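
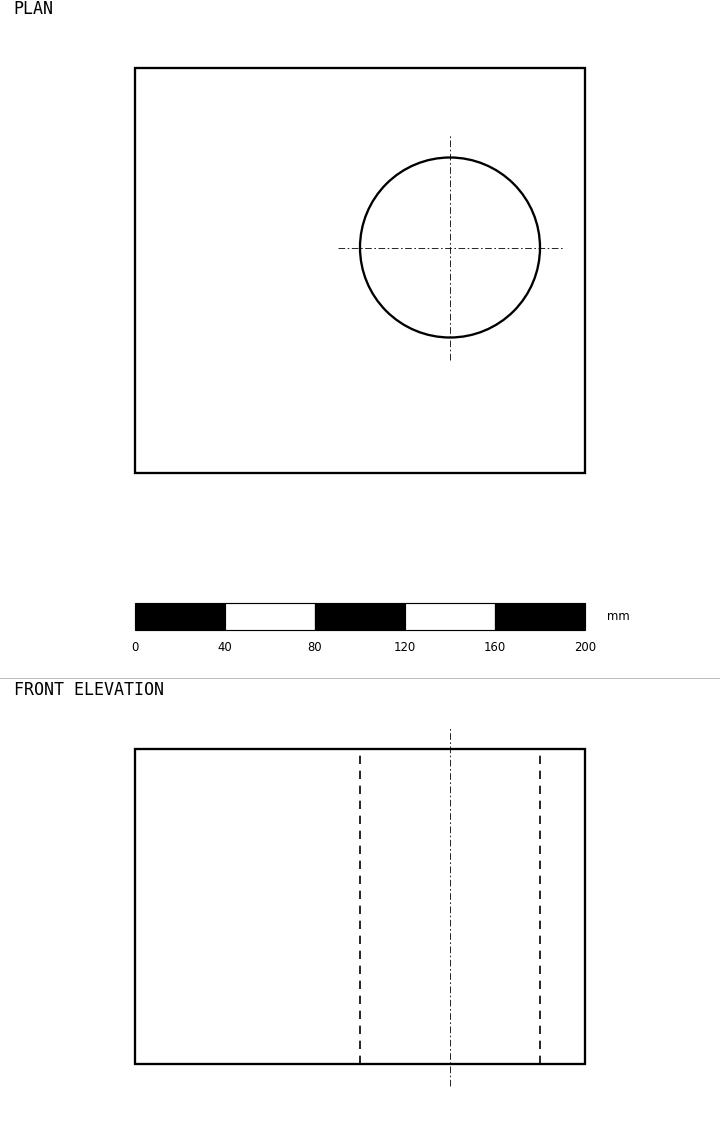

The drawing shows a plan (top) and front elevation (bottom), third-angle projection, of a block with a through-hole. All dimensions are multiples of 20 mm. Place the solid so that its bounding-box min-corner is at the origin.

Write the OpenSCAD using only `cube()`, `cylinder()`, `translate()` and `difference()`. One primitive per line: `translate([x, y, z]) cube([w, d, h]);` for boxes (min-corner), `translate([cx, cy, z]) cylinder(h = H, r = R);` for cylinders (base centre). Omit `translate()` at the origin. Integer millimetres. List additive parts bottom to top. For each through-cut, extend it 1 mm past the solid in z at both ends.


difference() {
  cube([200, 180, 140]);
  translate([140, 100, -1]) cylinder(h = 142, r = 40);
}


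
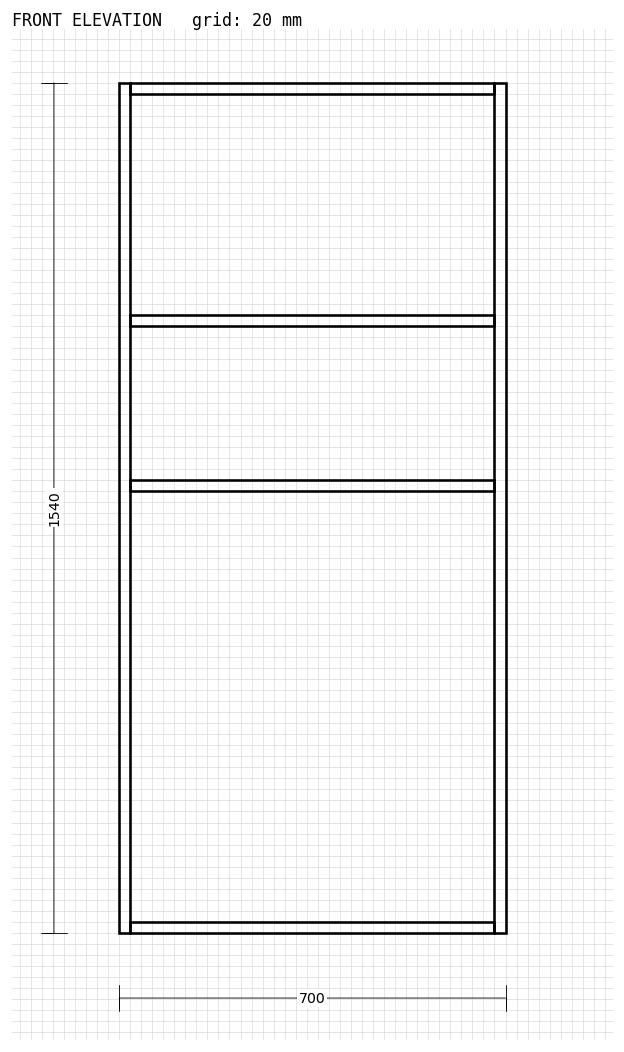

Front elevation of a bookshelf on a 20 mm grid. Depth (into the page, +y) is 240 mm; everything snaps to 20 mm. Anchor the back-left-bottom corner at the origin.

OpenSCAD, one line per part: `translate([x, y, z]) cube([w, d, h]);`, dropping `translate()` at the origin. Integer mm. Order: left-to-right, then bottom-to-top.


cube([20, 240, 1540]);
translate([20, 0, 0]) cube([660, 240, 20]);
translate([20, 0, 800]) cube([660, 240, 20]);
translate([20, 0, 1100]) cube([660, 240, 20]);
translate([20, 0, 1520]) cube([660, 240, 20]);
translate([680, 0, 0]) cube([20, 240, 1540]);


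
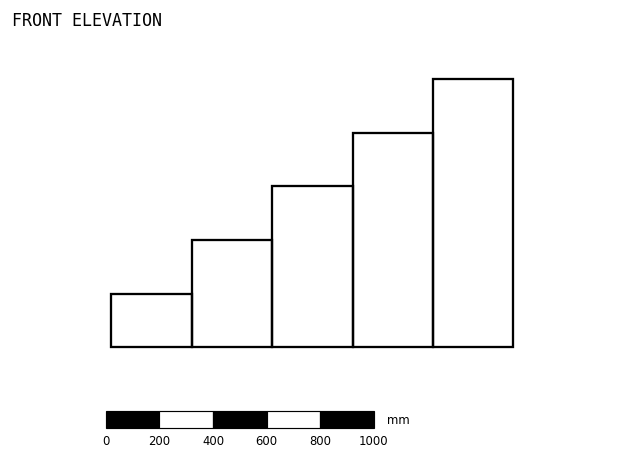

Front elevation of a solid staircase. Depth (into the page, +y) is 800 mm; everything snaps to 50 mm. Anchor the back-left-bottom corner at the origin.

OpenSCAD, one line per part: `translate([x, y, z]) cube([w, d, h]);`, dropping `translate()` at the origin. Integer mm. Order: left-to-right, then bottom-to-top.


cube([300, 800, 200]);
translate([300, 0, 0]) cube([300, 800, 400]);
translate([600, 0, 0]) cube([300, 800, 600]);
translate([900, 0, 0]) cube([300, 800, 800]);
translate([1200, 0, 0]) cube([300, 800, 1000]);


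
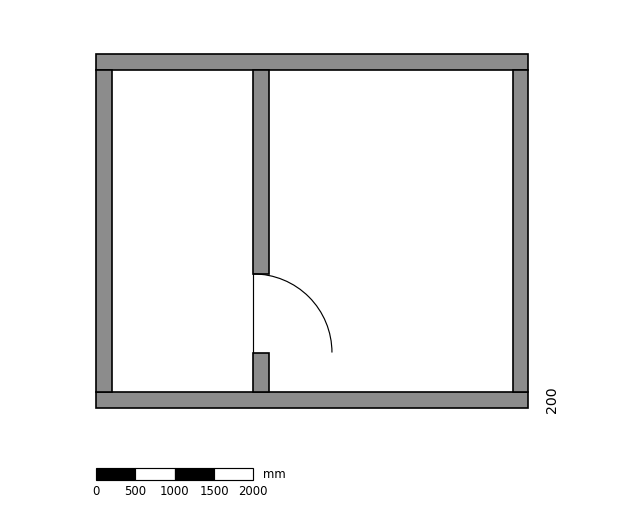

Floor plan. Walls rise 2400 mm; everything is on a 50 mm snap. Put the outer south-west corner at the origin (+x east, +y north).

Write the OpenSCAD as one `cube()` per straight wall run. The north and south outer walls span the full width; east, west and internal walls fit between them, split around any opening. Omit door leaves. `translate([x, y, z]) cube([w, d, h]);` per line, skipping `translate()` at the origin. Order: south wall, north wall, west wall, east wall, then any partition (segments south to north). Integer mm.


cube([5500, 200, 2400]);
translate([0, 4300, 0]) cube([5500, 200, 2400]);
translate([0, 200, 0]) cube([200, 4100, 2400]);
translate([5300, 200, 0]) cube([200, 4100, 2400]);
translate([2000, 200, 0]) cube([200, 500, 2400]);
translate([2000, 1700, 0]) cube([200, 2600, 2400]);


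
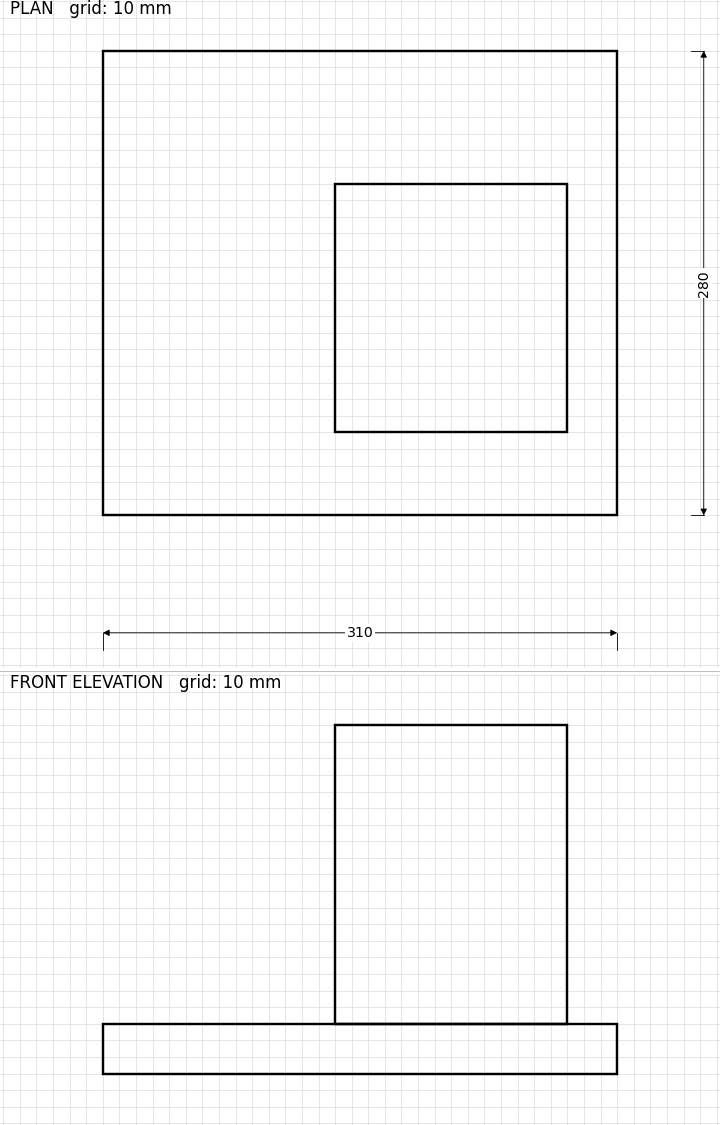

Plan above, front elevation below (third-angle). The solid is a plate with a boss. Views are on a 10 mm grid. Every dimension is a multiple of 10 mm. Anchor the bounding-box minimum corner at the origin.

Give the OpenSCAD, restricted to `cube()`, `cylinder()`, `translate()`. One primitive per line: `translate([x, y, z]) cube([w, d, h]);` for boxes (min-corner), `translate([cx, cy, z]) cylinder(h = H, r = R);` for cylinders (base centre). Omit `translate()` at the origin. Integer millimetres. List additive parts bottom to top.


cube([310, 280, 30]);
translate([140, 50, 30]) cube([140, 150, 180]);


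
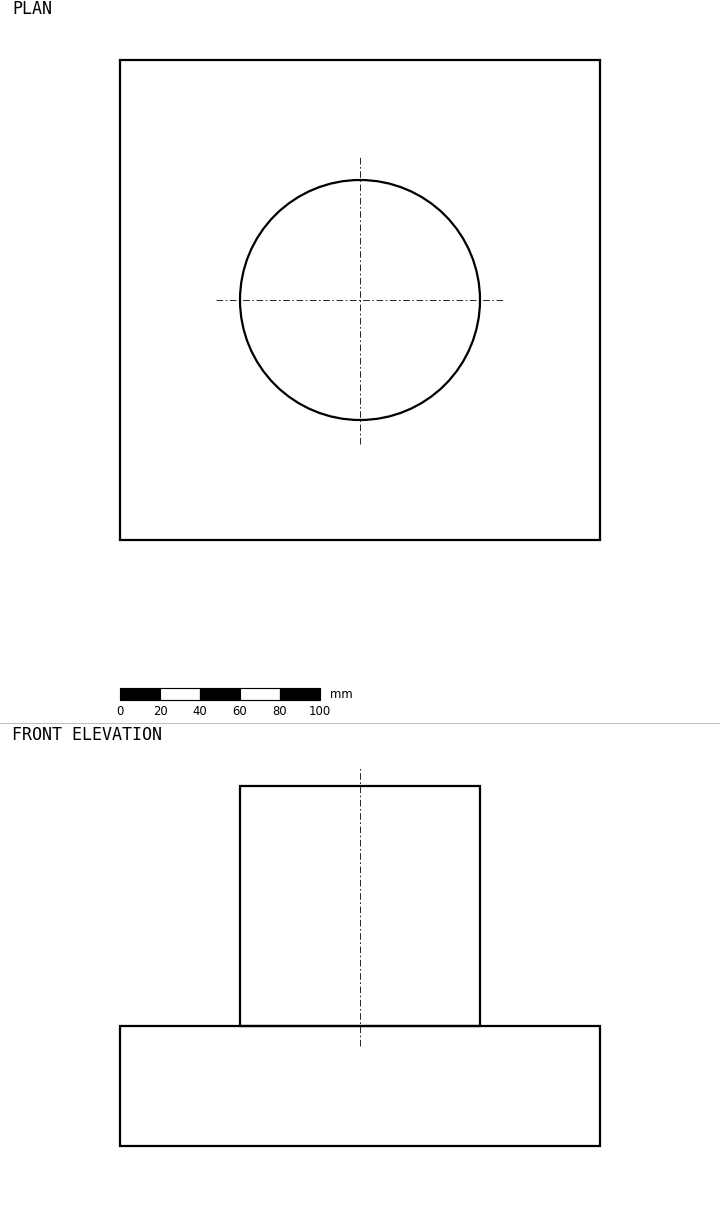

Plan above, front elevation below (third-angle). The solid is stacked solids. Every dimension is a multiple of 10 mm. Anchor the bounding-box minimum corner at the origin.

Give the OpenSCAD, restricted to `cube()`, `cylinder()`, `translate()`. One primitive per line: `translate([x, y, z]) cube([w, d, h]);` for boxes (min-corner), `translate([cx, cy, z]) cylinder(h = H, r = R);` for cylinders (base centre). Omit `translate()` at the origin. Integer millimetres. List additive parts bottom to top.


cube([240, 240, 60]);
translate([120, 120, 60]) cylinder(h = 120, r = 60);


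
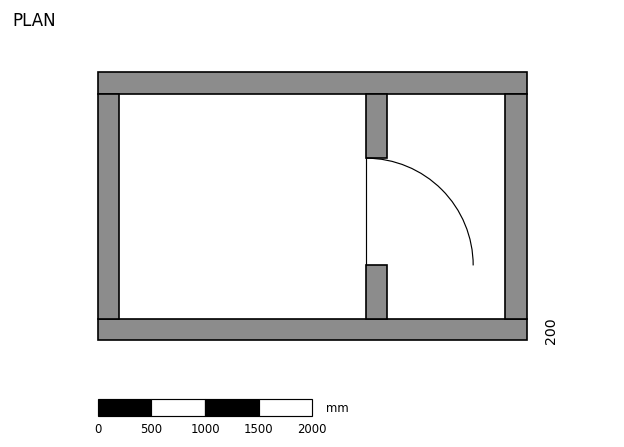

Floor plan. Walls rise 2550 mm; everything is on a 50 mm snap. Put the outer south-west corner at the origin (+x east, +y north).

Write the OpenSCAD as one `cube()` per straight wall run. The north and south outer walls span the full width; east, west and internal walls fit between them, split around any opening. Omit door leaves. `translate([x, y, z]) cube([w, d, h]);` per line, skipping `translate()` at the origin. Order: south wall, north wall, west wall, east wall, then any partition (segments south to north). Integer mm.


cube([4000, 200, 2550]);
translate([0, 2300, 0]) cube([4000, 200, 2550]);
translate([0, 200, 0]) cube([200, 2100, 2550]);
translate([3800, 200, 0]) cube([200, 2100, 2550]);
translate([2500, 200, 0]) cube([200, 500, 2550]);
translate([2500, 1700, 0]) cube([200, 600, 2550]);


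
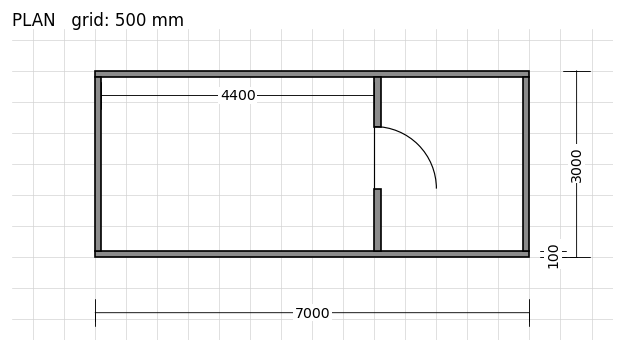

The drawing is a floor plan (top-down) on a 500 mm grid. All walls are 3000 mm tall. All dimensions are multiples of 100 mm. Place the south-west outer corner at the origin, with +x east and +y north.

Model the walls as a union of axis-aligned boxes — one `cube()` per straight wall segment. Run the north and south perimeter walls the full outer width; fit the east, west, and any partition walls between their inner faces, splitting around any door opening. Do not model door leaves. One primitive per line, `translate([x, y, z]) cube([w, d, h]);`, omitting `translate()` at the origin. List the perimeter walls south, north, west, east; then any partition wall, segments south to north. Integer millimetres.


cube([7000, 100, 3000]);
translate([0, 2900, 0]) cube([7000, 100, 3000]);
translate([0, 100, 0]) cube([100, 2800, 3000]);
translate([6900, 100, 0]) cube([100, 2800, 3000]);
translate([4500, 100, 0]) cube([100, 1000, 3000]);
translate([4500, 2100, 0]) cube([100, 800, 3000]);


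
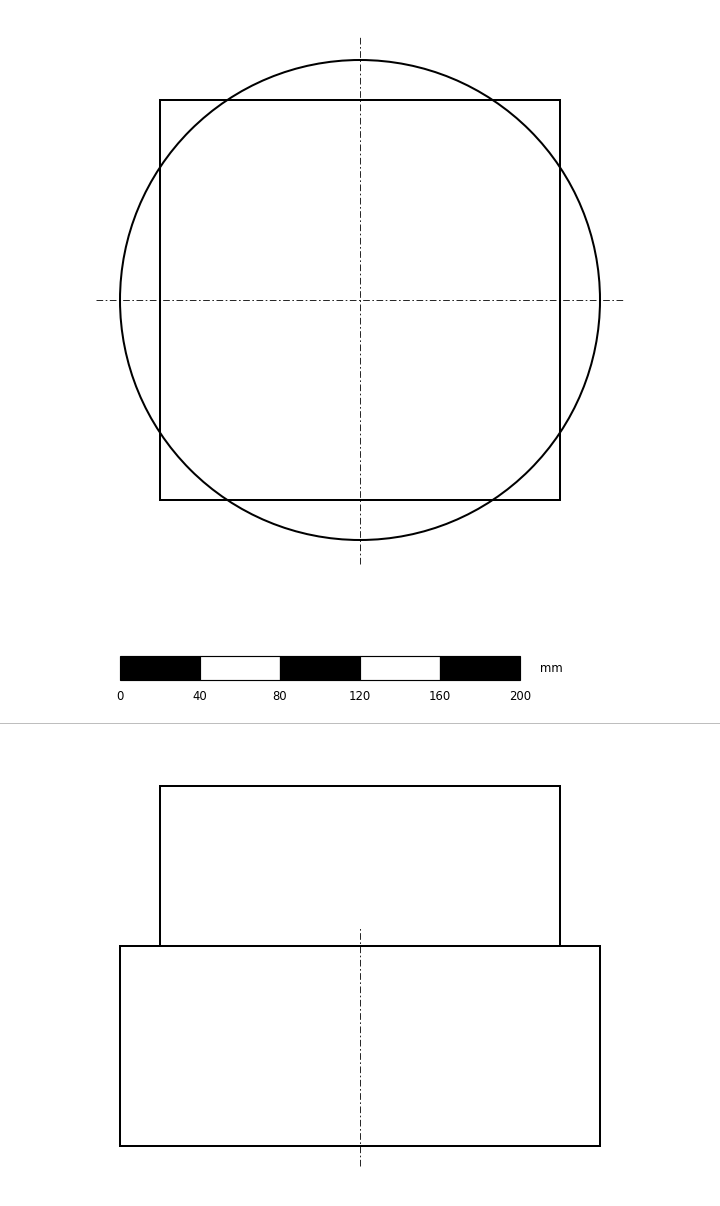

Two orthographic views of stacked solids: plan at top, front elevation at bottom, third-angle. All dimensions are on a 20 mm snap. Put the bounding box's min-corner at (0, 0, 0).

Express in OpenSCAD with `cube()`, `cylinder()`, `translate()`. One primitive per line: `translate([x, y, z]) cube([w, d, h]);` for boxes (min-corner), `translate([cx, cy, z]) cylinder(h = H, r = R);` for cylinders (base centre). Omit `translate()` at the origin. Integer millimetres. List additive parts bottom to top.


translate([120, 120, 0]) cylinder(h = 100, r = 120);
translate([20, 20, 100]) cube([200, 200, 80]);


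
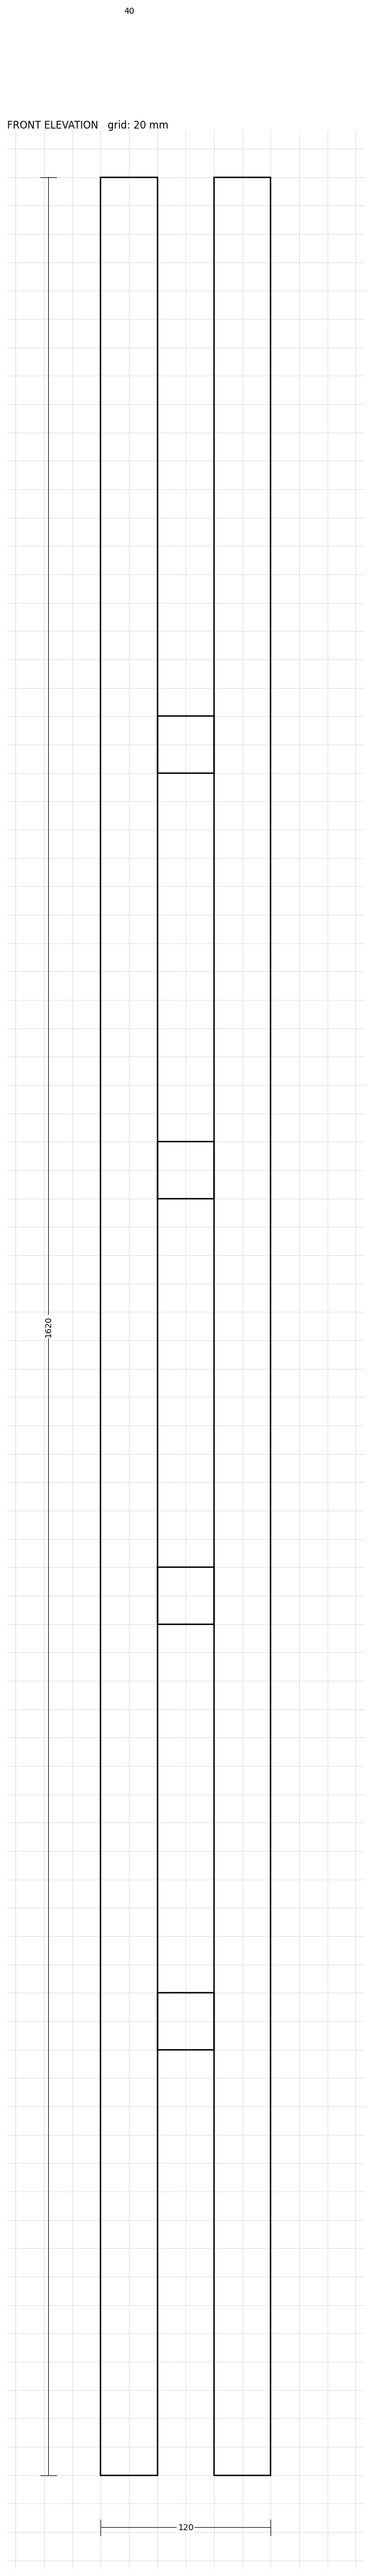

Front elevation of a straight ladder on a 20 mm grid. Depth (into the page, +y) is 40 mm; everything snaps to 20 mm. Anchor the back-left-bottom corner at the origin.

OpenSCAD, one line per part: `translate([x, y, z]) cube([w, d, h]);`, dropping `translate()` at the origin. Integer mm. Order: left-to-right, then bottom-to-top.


cube([40, 40, 1620]);
translate([40, 0, 300]) cube([40, 40, 40]);
translate([40, 0, 600]) cube([40, 40, 40]);
translate([40, 0, 900]) cube([40, 40, 40]);
translate([40, 0, 1200]) cube([40, 40, 40]);
translate([80, 0, 0]) cube([40, 40, 1620]);


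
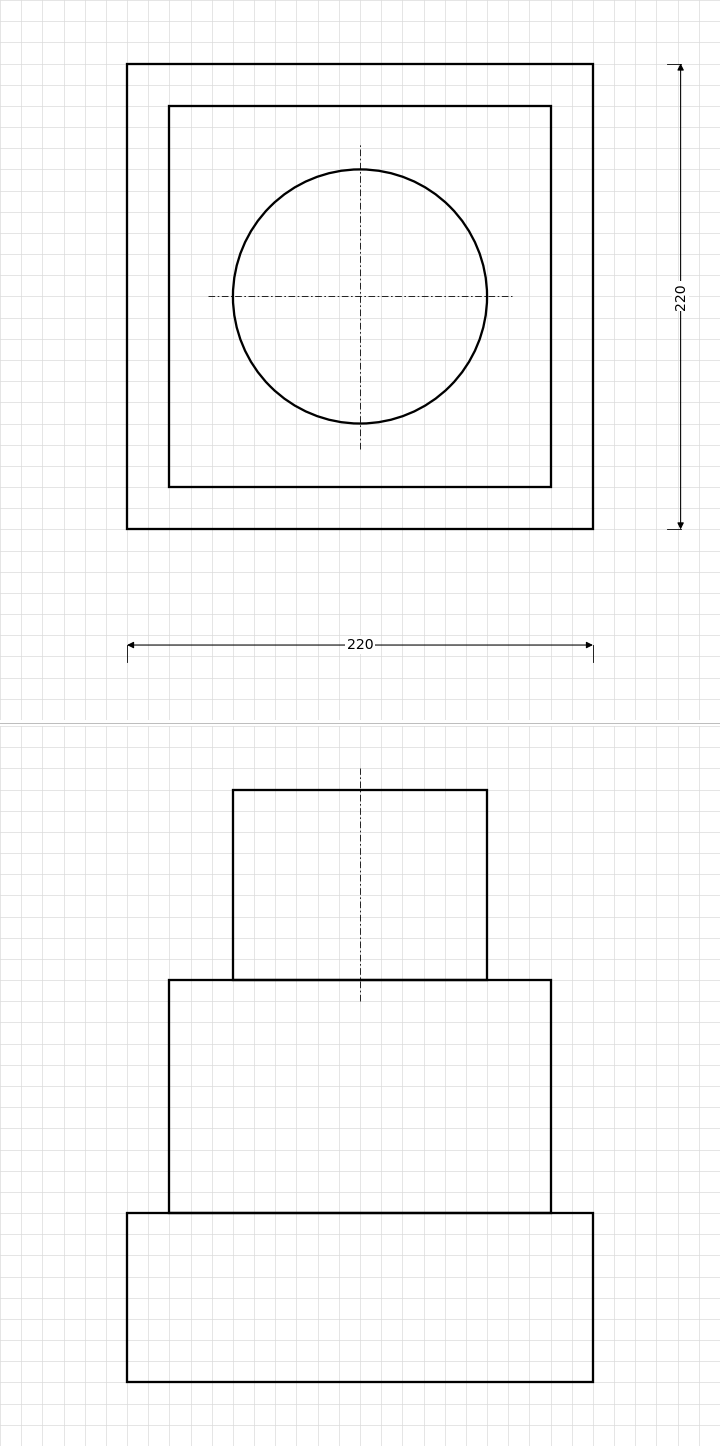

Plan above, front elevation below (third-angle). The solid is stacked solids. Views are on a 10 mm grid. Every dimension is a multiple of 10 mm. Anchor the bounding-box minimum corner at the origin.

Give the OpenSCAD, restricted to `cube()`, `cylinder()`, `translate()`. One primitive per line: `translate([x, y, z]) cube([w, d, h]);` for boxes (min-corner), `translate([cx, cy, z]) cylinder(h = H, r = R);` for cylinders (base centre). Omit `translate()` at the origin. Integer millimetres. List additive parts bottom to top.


cube([220, 220, 80]);
translate([20, 20, 80]) cube([180, 180, 110]);
translate([110, 110, 190]) cylinder(h = 90, r = 60);


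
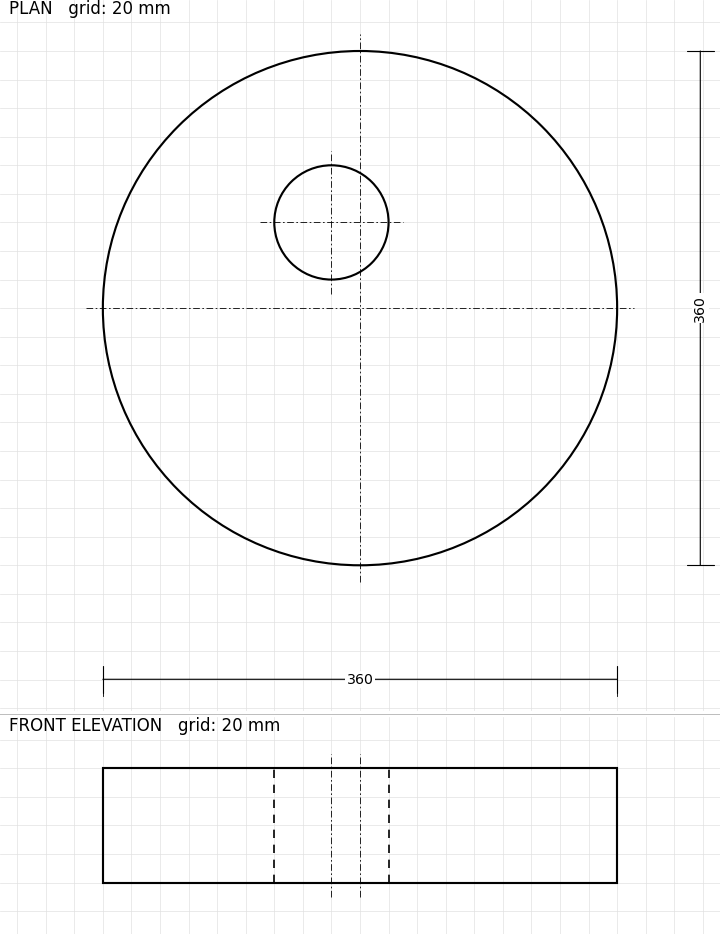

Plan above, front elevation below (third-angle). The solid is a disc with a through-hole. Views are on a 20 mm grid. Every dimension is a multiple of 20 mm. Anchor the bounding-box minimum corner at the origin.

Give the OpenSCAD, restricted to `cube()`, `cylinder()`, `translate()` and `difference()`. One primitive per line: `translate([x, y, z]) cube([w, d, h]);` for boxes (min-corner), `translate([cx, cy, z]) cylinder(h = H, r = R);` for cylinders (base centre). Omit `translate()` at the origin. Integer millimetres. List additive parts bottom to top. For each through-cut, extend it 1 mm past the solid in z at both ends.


difference() {
  translate([180, 180, 0]) cylinder(h = 80, r = 180);
  translate([160, 240, -1]) cylinder(h = 82, r = 40);
}


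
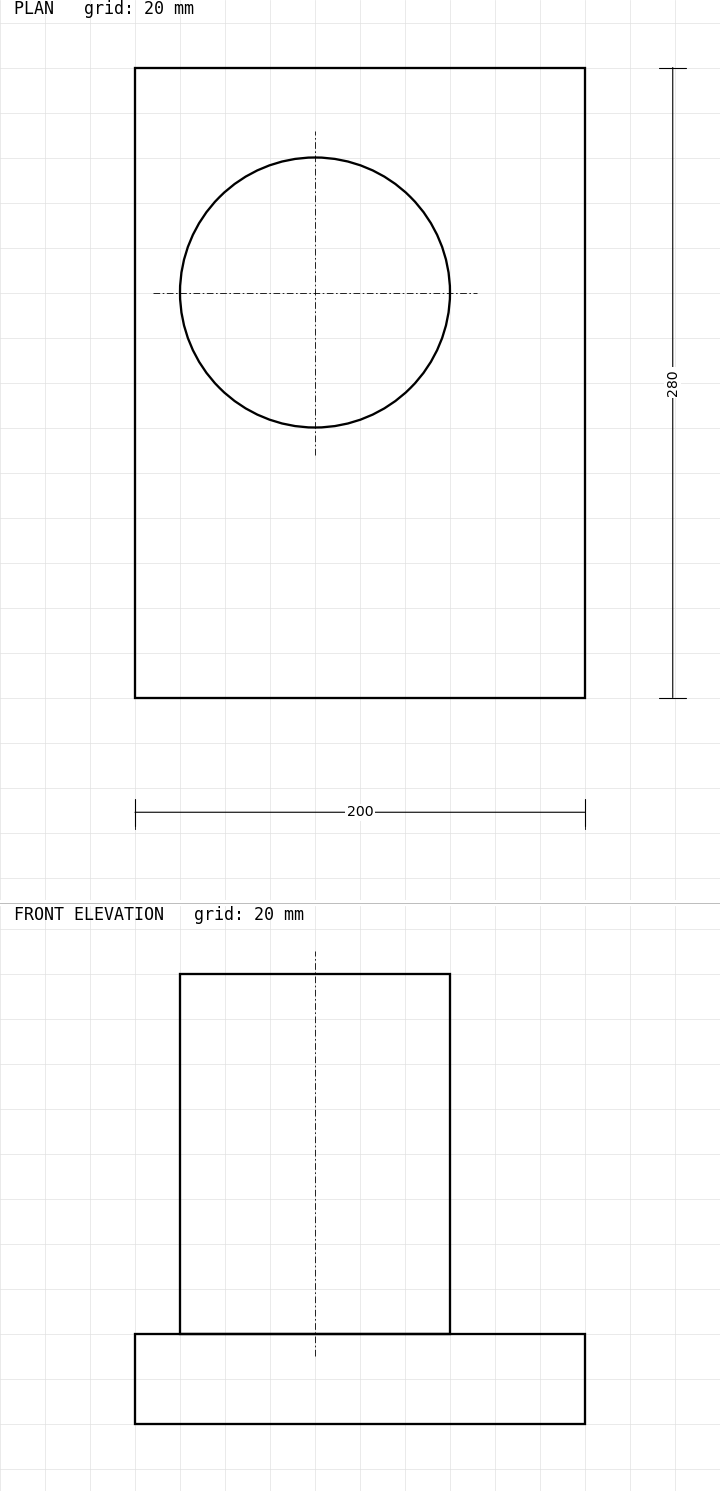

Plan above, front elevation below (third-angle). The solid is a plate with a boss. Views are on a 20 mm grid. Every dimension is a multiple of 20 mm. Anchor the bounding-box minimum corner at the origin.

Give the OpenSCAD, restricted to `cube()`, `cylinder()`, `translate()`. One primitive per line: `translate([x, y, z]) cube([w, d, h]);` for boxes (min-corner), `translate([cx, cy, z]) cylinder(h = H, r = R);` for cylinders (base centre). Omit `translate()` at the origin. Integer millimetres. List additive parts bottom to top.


cube([200, 280, 40]);
translate([80, 180, 40]) cylinder(h = 160, r = 60);


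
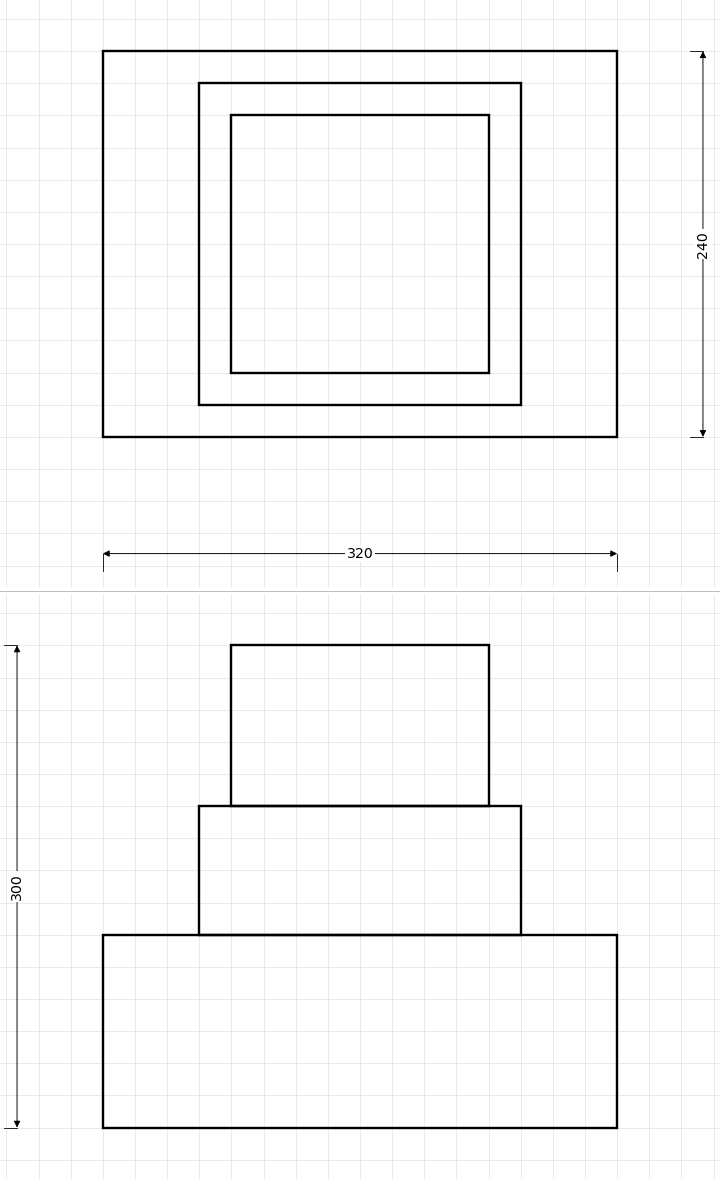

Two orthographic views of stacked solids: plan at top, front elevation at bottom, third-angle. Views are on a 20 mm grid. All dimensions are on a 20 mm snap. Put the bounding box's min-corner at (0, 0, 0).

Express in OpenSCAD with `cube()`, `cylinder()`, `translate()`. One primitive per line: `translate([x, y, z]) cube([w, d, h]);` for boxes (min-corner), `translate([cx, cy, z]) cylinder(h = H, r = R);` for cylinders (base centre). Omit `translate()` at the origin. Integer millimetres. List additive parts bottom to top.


cube([320, 240, 120]);
translate([60, 20, 120]) cube([200, 200, 80]);
translate([80, 40, 200]) cube([160, 160, 100]);


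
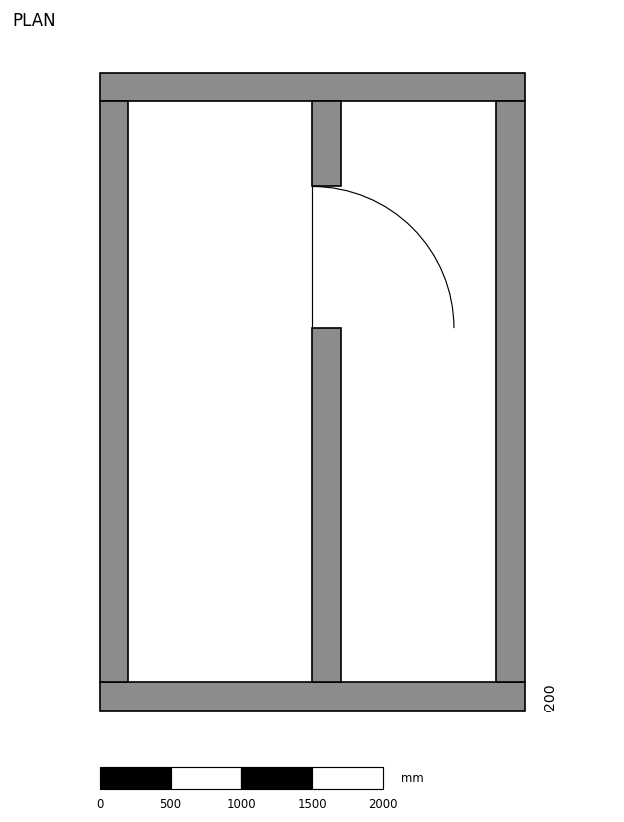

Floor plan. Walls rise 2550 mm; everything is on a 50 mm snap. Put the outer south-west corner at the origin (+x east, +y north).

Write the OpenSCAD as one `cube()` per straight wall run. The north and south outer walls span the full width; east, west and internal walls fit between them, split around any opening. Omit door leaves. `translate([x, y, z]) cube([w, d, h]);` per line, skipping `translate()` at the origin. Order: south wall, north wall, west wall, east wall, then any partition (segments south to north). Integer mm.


cube([3000, 200, 2550]);
translate([0, 4300, 0]) cube([3000, 200, 2550]);
translate([0, 200, 0]) cube([200, 4100, 2550]);
translate([2800, 200, 0]) cube([200, 4100, 2550]);
translate([1500, 200, 0]) cube([200, 2500, 2550]);
translate([1500, 3700, 0]) cube([200, 600, 2550]);


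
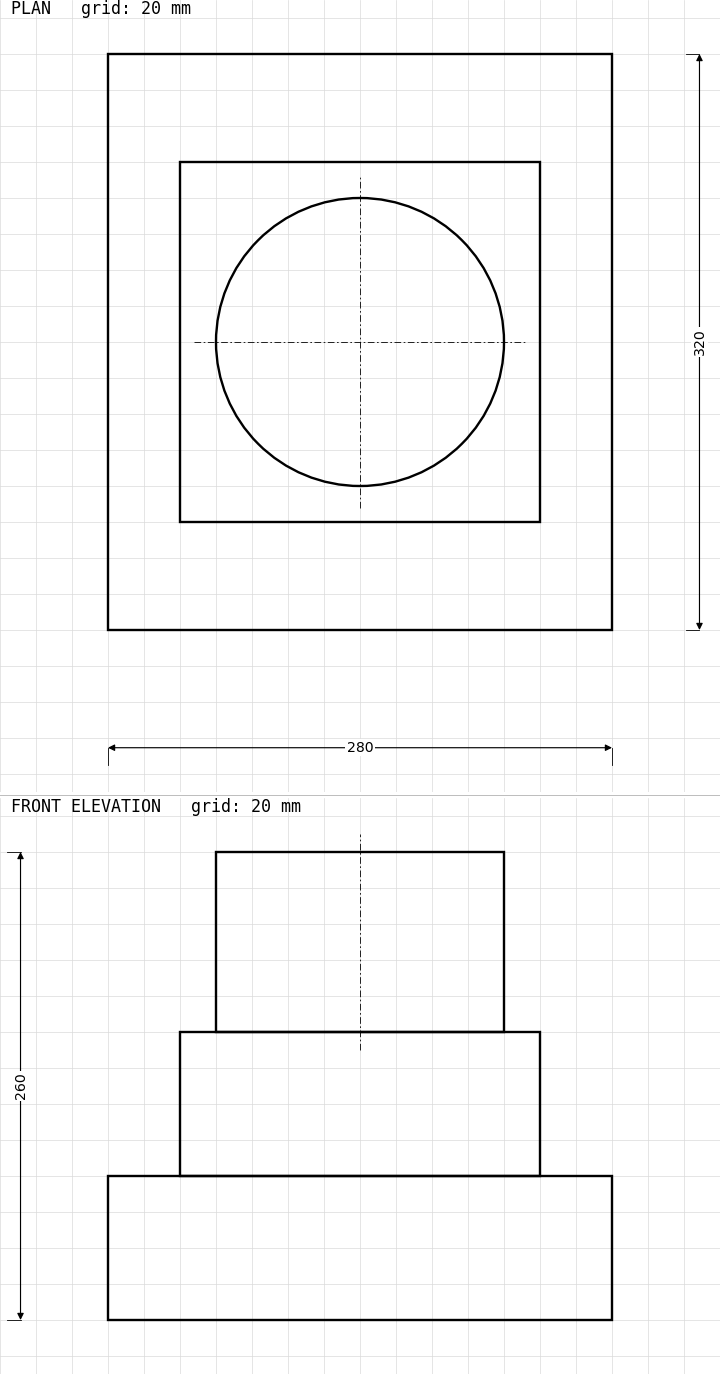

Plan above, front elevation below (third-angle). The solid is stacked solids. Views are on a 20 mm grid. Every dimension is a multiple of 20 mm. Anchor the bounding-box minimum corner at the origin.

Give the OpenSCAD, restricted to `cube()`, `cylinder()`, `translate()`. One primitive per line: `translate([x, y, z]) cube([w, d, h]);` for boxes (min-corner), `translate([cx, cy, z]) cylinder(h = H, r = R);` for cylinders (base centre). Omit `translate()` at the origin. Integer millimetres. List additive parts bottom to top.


cube([280, 320, 80]);
translate([40, 60, 80]) cube([200, 200, 80]);
translate([140, 160, 160]) cylinder(h = 100, r = 80);


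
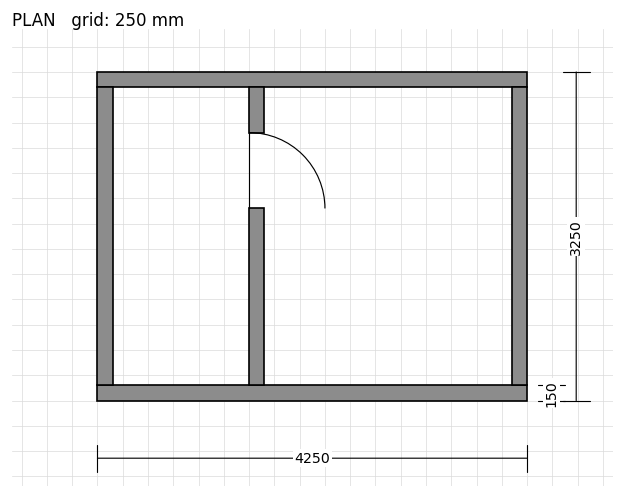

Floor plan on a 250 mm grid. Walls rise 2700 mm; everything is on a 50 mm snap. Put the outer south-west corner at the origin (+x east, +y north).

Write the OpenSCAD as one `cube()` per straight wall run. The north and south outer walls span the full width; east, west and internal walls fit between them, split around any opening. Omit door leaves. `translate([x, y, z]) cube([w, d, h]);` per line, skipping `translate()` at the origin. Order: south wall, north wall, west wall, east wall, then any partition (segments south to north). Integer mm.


cube([4250, 150, 2700]);
translate([0, 3100, 0]) cube([4250, 150, 2700]);
translate([0, 150, 0]) cube([150, 2950, 2700]);
translate([4100, 150, 0]) cube([150, 2950, 2700]);
translate([1500, 150, 0]) cube([150, 1750, 2700]);
translate([1500, 2650, 0]) cube([150, 450, 2700]);


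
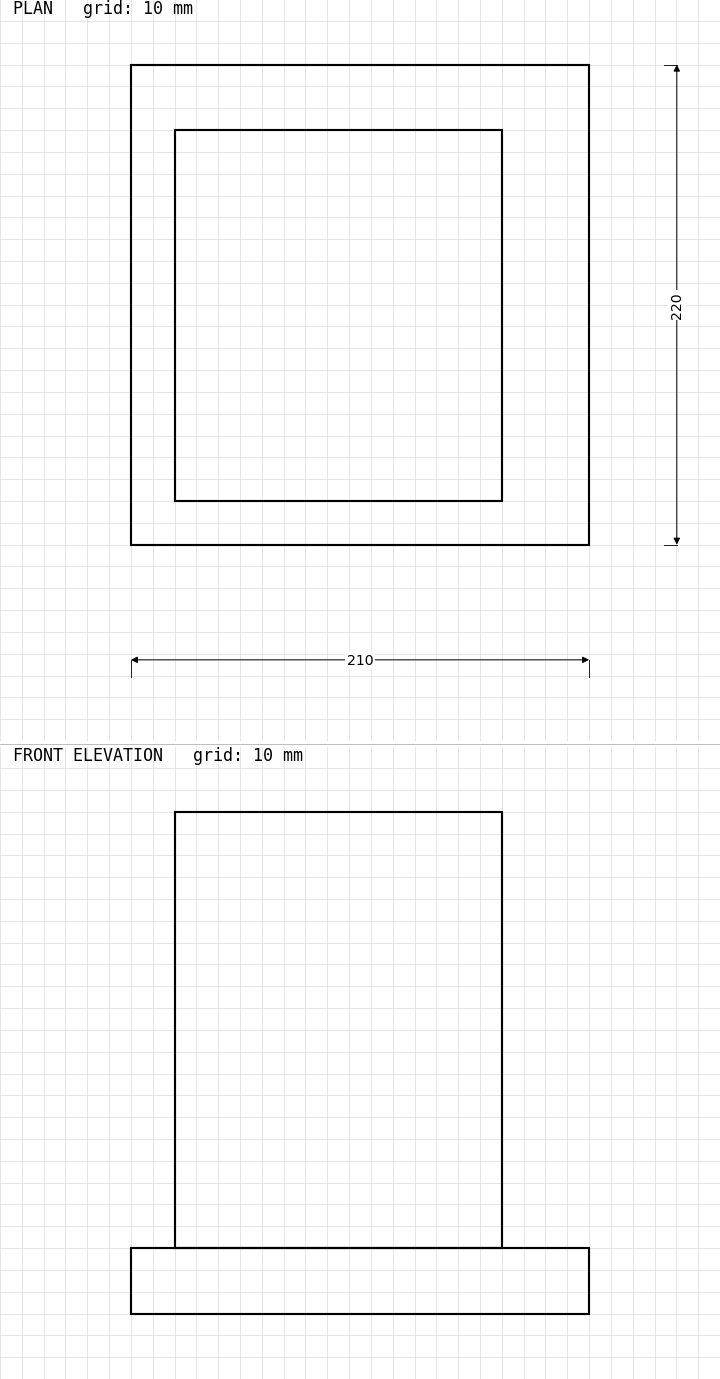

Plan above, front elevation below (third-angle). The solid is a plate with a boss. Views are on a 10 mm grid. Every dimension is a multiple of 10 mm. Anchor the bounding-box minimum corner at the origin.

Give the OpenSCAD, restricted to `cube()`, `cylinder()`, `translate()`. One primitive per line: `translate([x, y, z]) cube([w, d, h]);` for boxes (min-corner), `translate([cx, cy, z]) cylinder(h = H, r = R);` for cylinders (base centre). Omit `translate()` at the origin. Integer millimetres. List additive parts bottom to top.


cube([210, 220, 30]);
translate([20, 20, 30]) cube([150, 170, 200]);


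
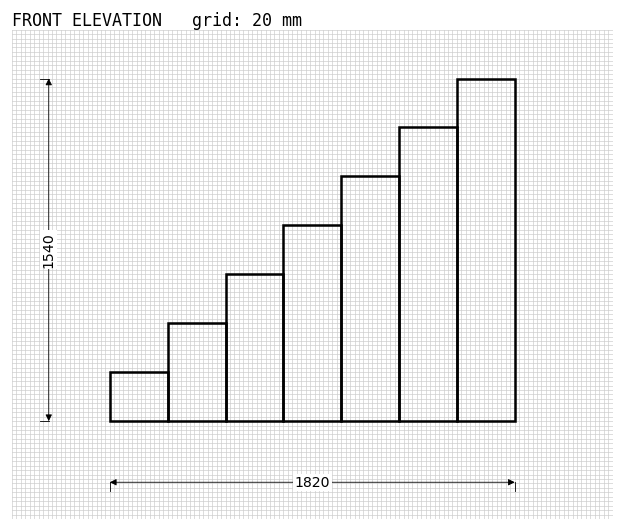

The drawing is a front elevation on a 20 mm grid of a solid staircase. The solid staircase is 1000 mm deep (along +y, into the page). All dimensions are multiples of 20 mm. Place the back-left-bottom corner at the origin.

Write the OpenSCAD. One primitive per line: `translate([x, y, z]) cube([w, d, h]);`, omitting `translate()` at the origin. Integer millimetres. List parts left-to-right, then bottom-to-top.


cube([260, 1000, 220]);
translate([260, 0, 0]) cube([260, 1000, 440]);
translate([520, 0, 0]) cube([260, 1000, 660]);
translate([780, 0, 0]) cube([260, 1000, 880]);
translate([1040, 0, 0]) cube([260, 1000, 1100]);
translate([1300, 0, 0]) cube([260, 1000, 1320]);
translate([1560, 0, 0]) cube([260, 1000, 1540]);


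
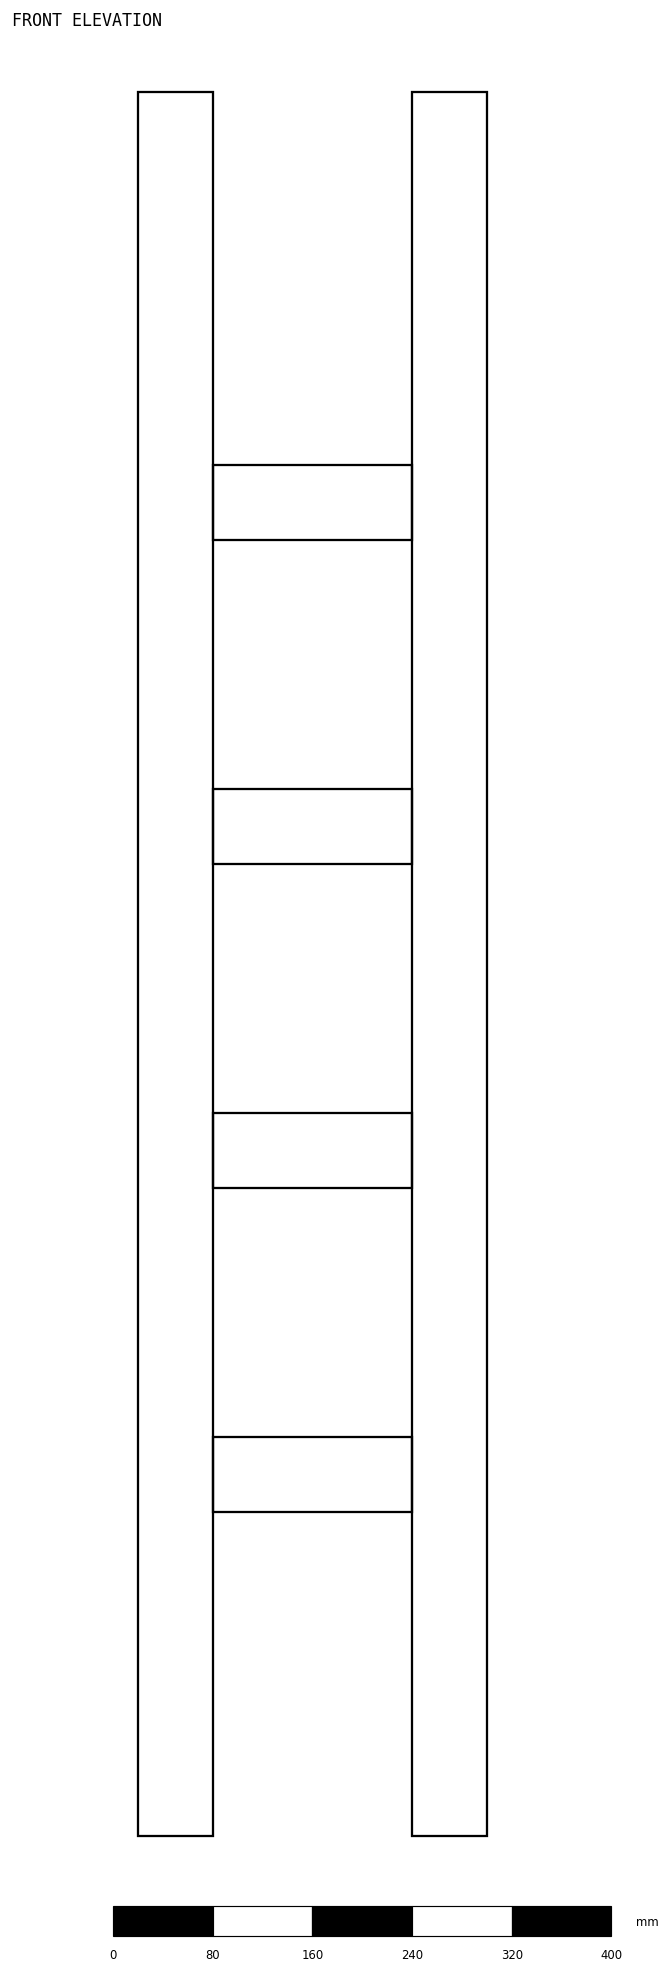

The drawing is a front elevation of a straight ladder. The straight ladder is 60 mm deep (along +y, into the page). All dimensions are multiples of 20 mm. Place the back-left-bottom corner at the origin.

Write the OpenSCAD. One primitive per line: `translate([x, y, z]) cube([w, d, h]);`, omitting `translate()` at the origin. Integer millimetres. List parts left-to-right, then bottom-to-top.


cube([60, 60, 1400]);
translate([60, 0, 260]) cube([160, 60, 60]);
translate([60, 0, 520]) cube([160, 60, 60]);
translate([60, 0, 780]) cube([160, 60, 60]);
translate([60, 0, 1040]) cube([160, 60, 60]);
translate([220, 0, 0]) cube([60, 60, 1400]);


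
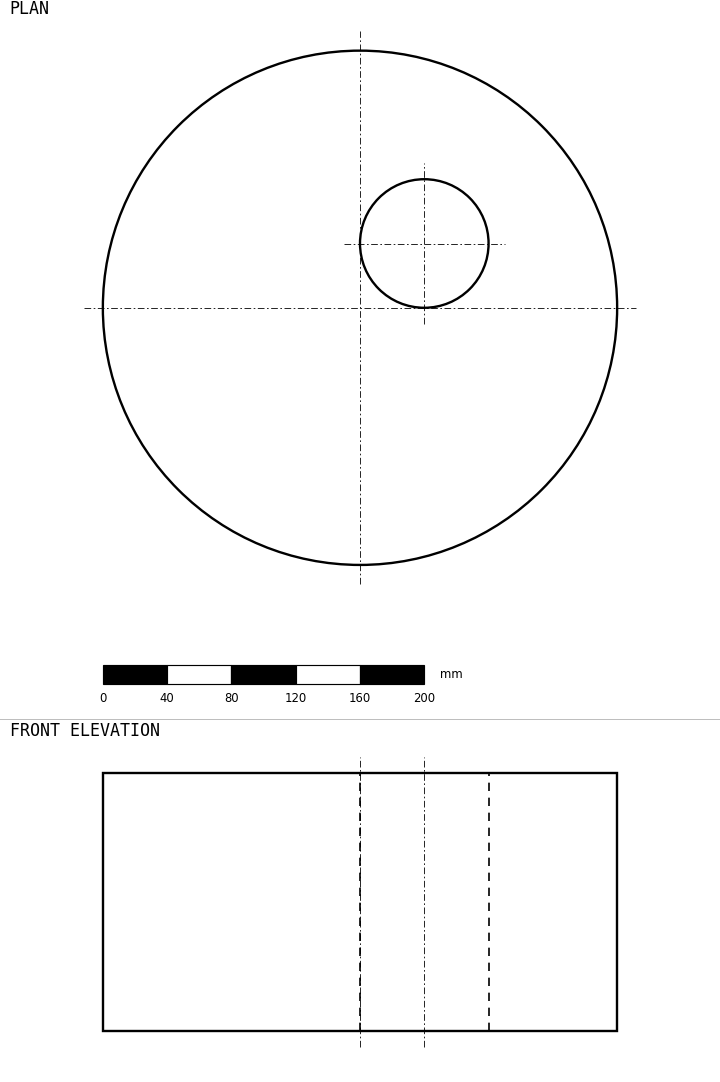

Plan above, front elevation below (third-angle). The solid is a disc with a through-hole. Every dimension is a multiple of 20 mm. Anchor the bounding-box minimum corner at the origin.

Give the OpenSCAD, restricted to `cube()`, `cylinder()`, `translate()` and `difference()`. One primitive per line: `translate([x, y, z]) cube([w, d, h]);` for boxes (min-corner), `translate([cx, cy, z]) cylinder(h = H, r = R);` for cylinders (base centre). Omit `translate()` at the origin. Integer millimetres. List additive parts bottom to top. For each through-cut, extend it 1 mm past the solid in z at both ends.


difference() {
  translate([160, 160, 0]) cylinder(h = 160, r = 160);
  translate([200, 200, -1]) cylinder(h = 162, r = 40);
}


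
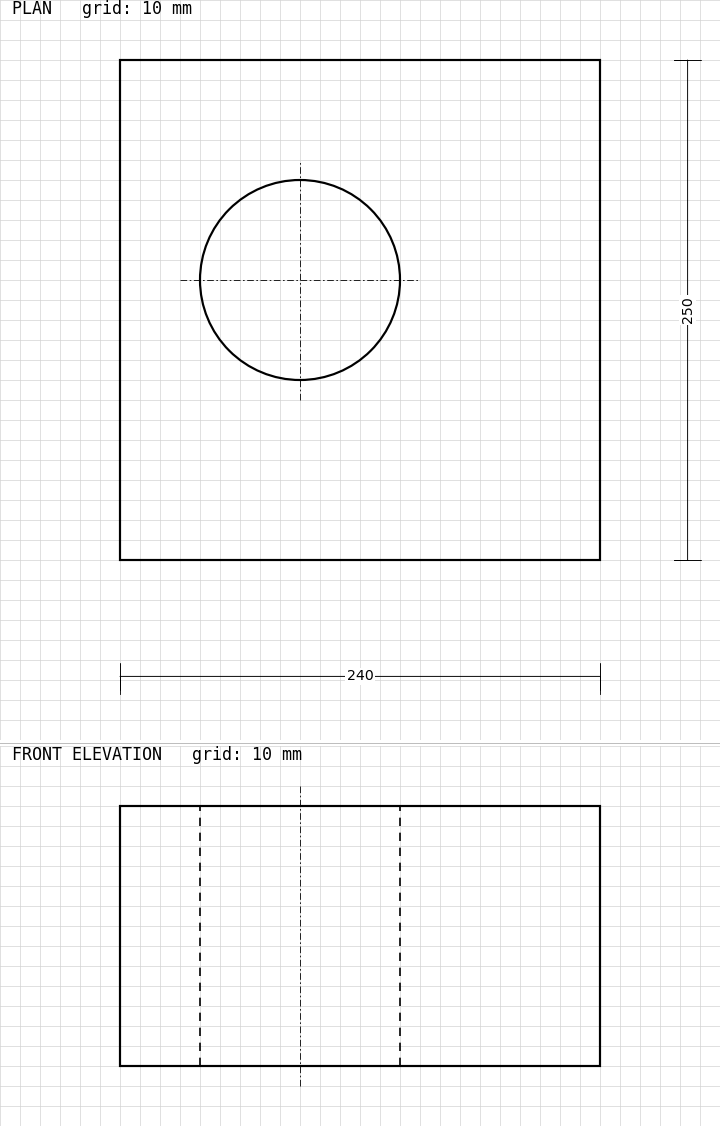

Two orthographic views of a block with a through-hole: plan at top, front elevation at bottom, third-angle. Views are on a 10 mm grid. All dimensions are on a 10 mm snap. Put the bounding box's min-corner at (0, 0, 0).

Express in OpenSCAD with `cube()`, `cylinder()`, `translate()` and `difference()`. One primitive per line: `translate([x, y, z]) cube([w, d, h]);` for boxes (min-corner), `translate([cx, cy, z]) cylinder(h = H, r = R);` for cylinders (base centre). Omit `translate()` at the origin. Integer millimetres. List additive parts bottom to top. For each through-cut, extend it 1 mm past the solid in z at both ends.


difference() {
  cube([240, 250, 130]);
  translate([90, 140, -1]) cylinder(h = 132, r = 50);
}


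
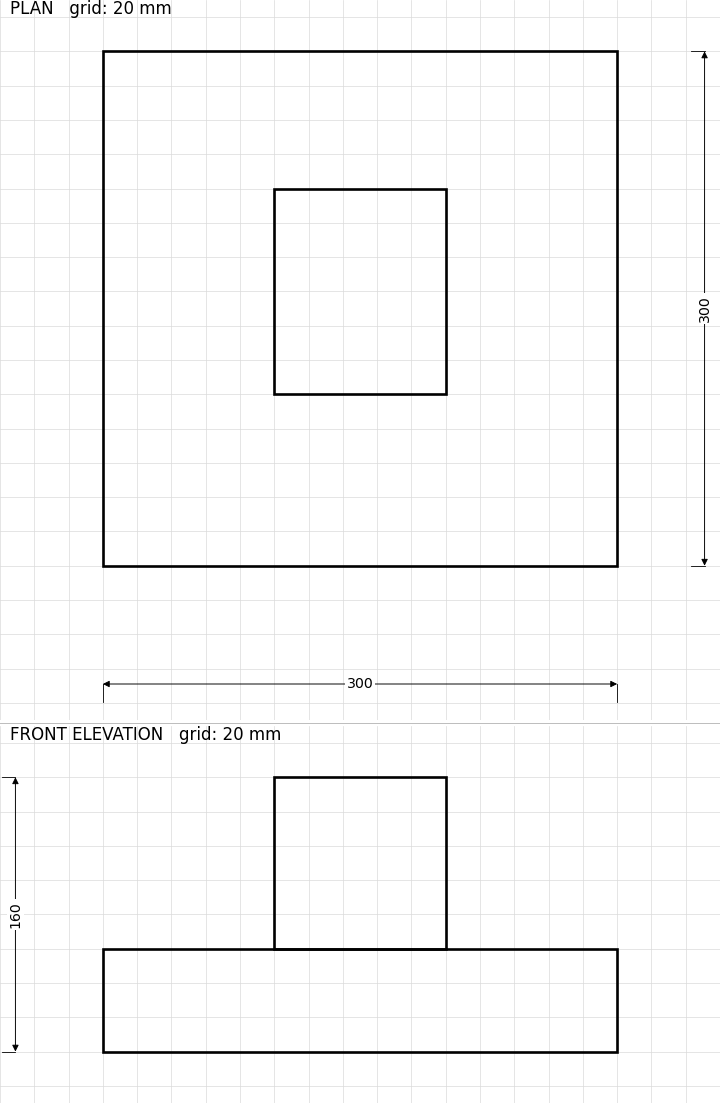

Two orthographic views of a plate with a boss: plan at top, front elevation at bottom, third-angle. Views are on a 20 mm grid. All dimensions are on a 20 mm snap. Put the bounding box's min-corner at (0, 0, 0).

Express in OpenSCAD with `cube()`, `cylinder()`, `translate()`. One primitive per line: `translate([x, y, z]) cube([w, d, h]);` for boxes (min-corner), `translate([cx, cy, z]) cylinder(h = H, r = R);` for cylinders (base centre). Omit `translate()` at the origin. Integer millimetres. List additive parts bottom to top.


cube([300, 300, 60]);
translate([100, 100, 60]) cube([100, 120, 100]);


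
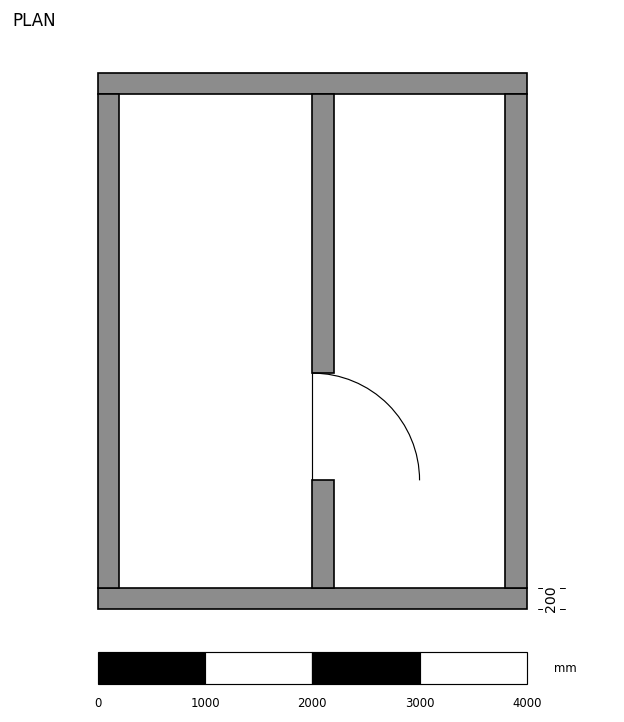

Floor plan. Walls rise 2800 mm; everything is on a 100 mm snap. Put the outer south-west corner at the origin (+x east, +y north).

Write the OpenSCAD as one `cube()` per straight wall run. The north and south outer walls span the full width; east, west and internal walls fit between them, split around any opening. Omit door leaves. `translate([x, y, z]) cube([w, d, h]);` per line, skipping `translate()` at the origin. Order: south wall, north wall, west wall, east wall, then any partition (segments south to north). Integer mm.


cube([4000, 200, 2800]);
translate([0, 4800, 0]) cube([4000, 200, 2800]);
translate([0, 200, 0]) cube([200, 4600, 2800]);
translate([3800, 200, 0]) cube([200, 4600, 2800]);
translate([2000, 200, 0]) cube([200, 1000, 2800]);
translate([2000, 2200, 0]) cube([200, 2600, 2800]);


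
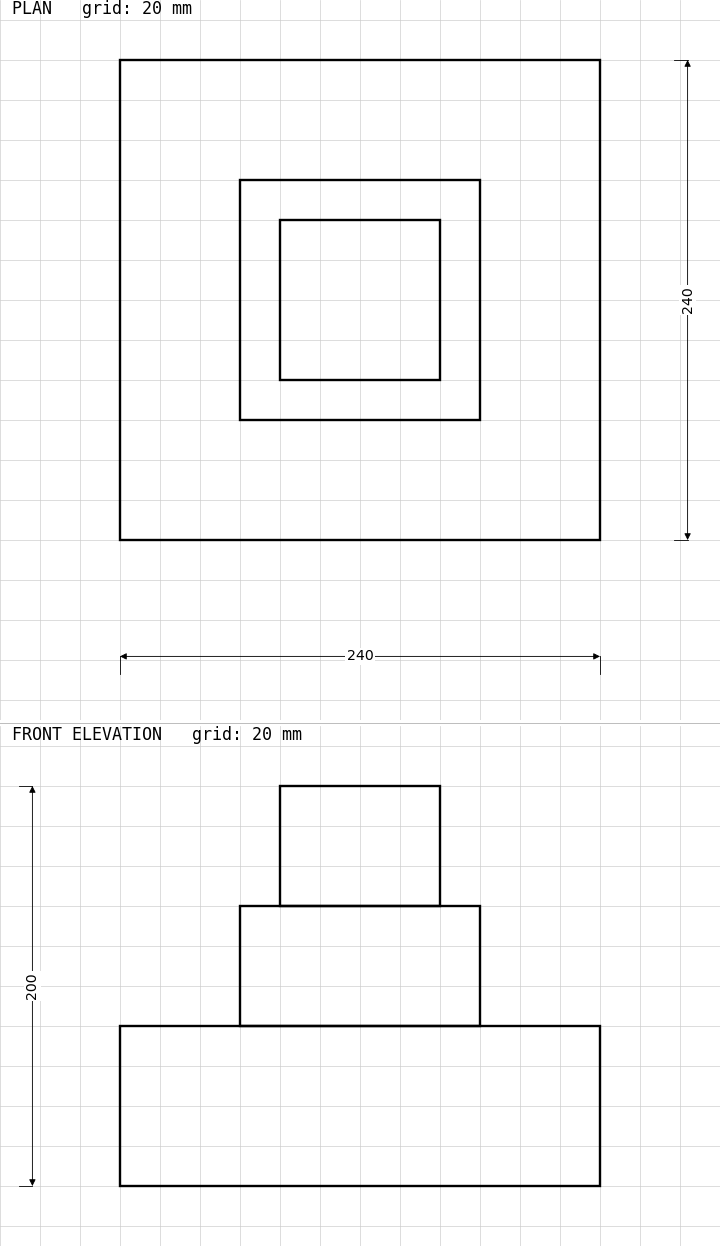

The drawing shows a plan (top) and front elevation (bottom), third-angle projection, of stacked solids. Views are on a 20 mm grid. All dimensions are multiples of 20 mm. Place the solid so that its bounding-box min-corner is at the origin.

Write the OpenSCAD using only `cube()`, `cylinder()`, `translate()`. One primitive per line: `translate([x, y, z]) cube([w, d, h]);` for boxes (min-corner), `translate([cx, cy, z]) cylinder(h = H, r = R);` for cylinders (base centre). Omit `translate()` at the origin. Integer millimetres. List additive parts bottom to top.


cube([240, 240, 80]);
translate([60, 60, 80]) cube([120, 120, 60]);
translate([80, 80, 140]) cube([80, 80, 60]);


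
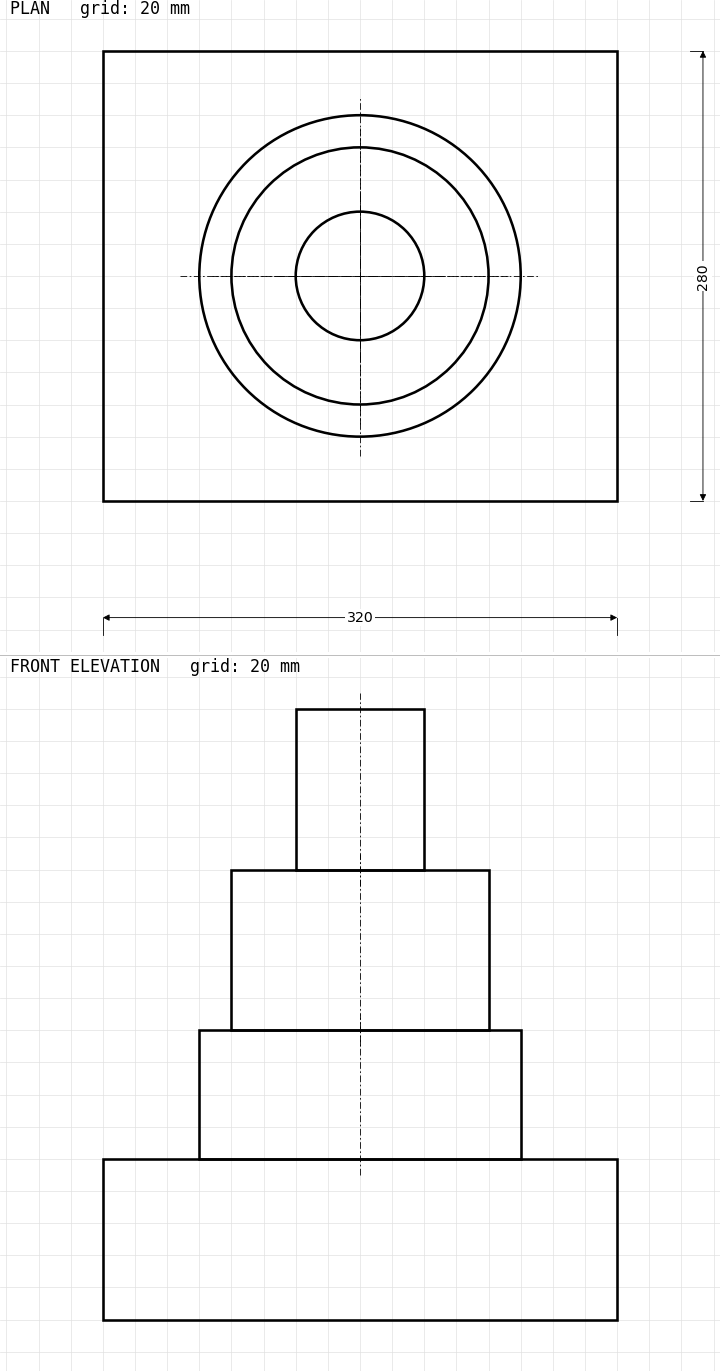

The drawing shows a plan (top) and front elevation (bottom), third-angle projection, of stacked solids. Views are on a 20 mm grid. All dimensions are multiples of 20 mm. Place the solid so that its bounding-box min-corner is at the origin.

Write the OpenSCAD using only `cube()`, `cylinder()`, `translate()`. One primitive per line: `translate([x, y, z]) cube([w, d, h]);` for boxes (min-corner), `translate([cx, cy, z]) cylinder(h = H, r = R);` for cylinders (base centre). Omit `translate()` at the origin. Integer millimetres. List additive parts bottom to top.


cube([320, 280, 100]);
translate([160, 140, 100]) cylinder(h = 80, r = 100);
translate([160, 140, 180]) cylinder(h = 100, r = 80);
translate([160, 140, 280]) cylinder(h = 100, r = 40);


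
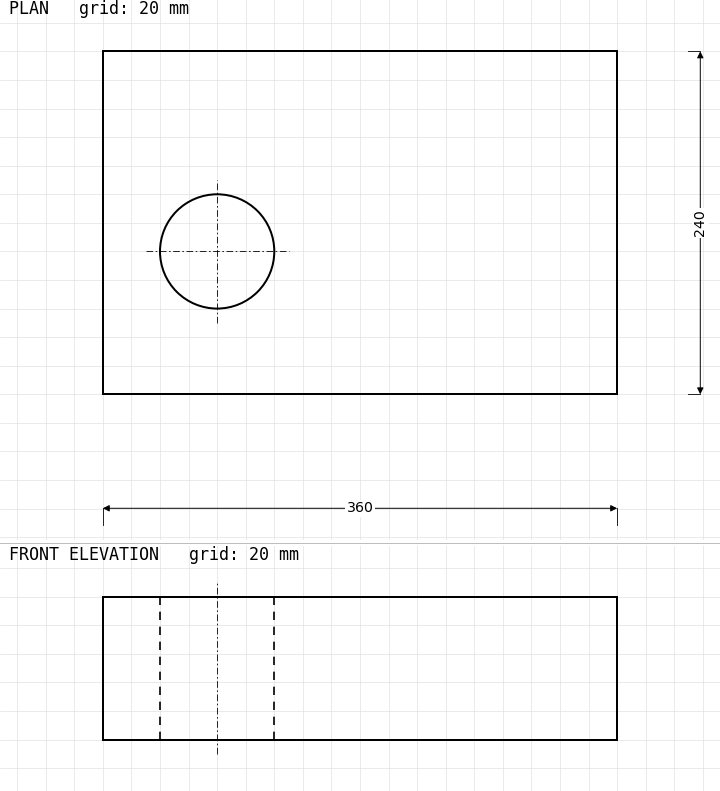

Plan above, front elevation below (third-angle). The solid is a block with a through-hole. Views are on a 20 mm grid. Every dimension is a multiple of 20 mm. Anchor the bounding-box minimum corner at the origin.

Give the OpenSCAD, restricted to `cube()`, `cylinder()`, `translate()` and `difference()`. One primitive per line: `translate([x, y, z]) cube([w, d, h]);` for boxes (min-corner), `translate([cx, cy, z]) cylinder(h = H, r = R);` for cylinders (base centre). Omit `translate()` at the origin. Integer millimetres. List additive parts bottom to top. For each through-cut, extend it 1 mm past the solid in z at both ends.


difference() {
  cube([360, 240, 100]);
  translate([80, 100, -1]) cylinder(h = 102, r = 40);
}


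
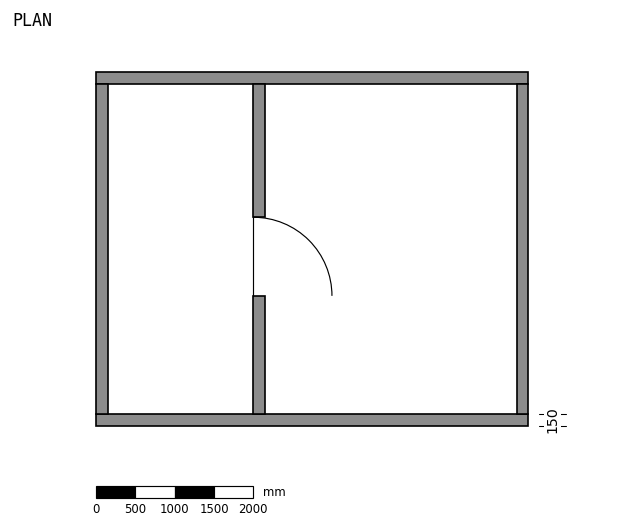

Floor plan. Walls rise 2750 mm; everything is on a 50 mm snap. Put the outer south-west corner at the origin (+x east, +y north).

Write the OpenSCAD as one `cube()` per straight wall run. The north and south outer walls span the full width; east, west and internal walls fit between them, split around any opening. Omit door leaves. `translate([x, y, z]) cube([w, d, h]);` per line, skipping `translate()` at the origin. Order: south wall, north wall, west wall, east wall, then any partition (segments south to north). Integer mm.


cube([5500, 150, 2750]);
translate([0, 4350, 0]) cube([5500, 150, 2750]);
translate([0, 150, 0]) cube([150, 4200, 2750]);
translate([5350, 150, 0]) cube([150, 4200, 2750]);
translate([2000, 150, 0]) cube([150, 1500, 2750]);
translate([2000, 2650, 0]) cube([150, 1700, 2750]);


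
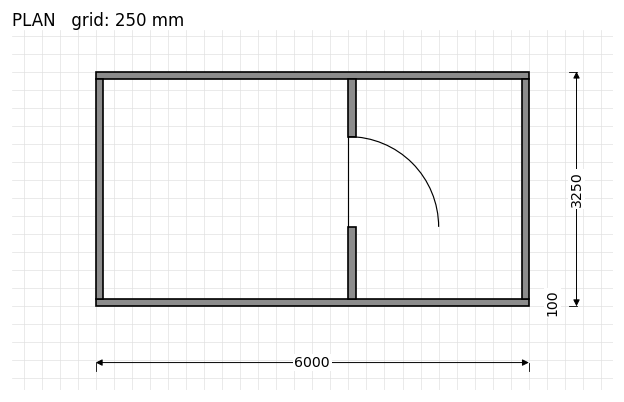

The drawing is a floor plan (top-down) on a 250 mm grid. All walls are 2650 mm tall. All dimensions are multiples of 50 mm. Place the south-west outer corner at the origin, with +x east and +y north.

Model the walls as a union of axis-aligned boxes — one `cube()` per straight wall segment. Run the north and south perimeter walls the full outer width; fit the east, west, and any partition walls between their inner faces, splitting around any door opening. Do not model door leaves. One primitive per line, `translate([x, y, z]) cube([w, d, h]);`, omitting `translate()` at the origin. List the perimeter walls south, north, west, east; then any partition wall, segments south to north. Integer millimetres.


cube([6000, 100, 2650]);
translate([0, 3150, 0]) cube([6000, 100, 2650]);
translate([0, 100, 0]) cube([100, 3050, 2650]);
translate([5900, 100, 0]) cube([100, 3050, 2650]);
translate([3500, 100, 0]) cube([100, 1000, 2650]);
translate([3500, 2350, 0]) cube([100, 800, 2650]);


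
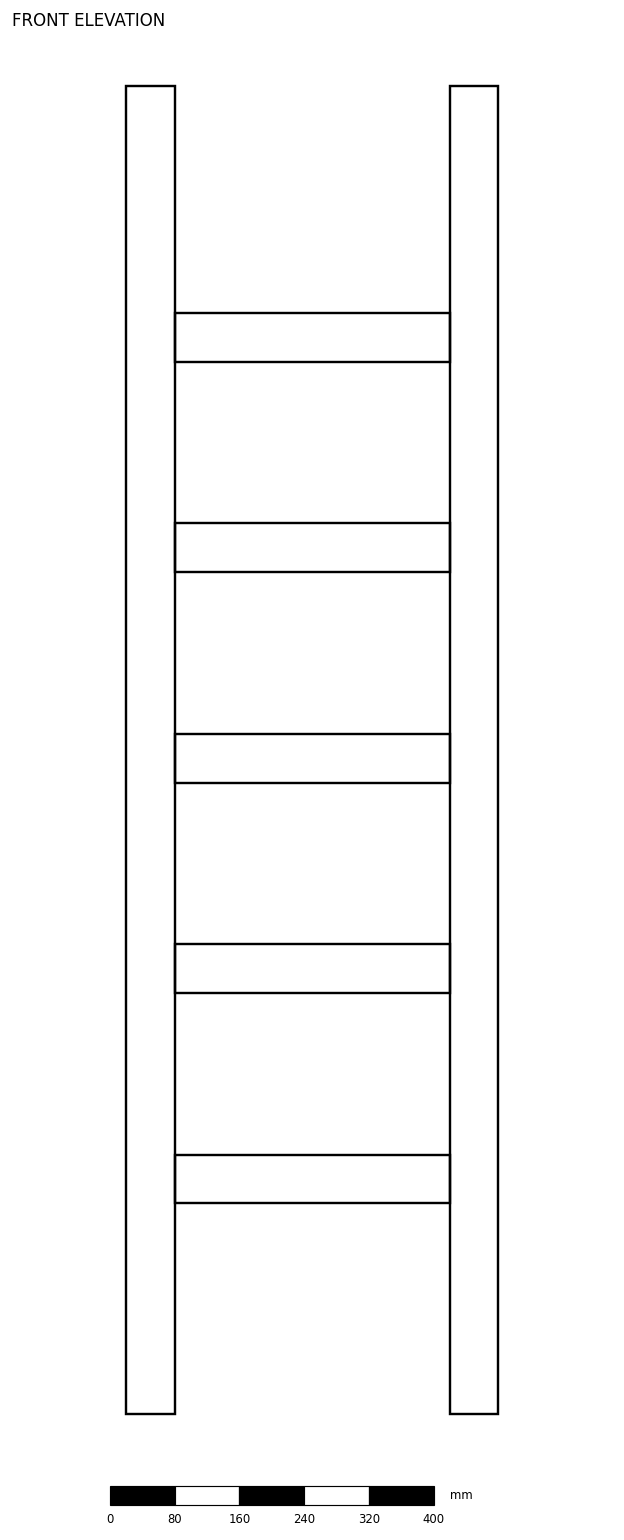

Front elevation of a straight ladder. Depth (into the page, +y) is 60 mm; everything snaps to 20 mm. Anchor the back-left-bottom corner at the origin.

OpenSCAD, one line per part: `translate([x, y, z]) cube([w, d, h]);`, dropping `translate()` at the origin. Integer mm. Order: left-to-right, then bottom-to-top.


cube([60, 60, 1640]);
translate([60, 0, 260]) cube([340, 60, 60]);
translate([60, 0, 520]) cube([340, 60, 60]);
translate([60, 0, 780]) cube([340, 60, 60]);
translate([60, 0, 1040]) cube([340, 60, 60]);
translate([60, 0, 1300]) cube([340, 60, 60]);
translate([400, 0, 0]) cube([60, 60, 1640]);


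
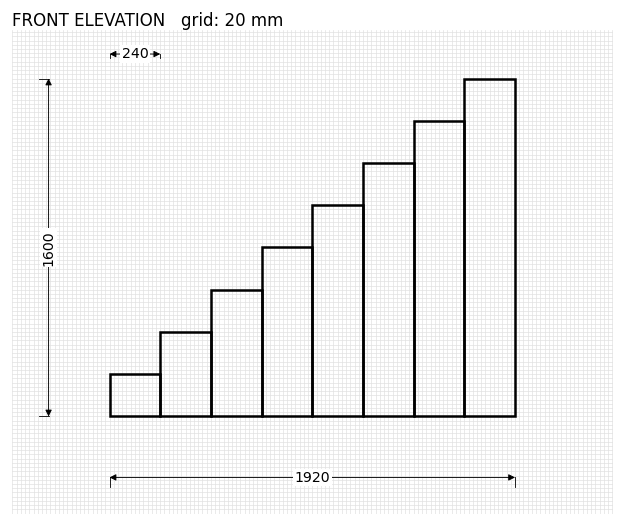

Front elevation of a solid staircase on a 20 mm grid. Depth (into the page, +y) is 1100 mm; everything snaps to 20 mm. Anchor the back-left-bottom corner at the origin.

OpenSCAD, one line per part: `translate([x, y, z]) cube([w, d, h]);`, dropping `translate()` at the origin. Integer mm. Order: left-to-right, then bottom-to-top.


cube([240, 1100, 200]);
translate([240, 0, 0]) cube([240, 1100, 400]);
translate([480, 0, 0]) cube([240, 1100, 600]);
translate([720, 0, 0]) cube([240, 1100, 800]);
translate([960, 0, 0]) cube([240, 1100, 1000]);
translate([1200, 0, 0]) cube([240, 1100, 1200]);
translate([1440, 0, 0]) cube([240, 1100, 1400]);
translate([1680, 0, 0]) cube([240, 1100, 1600]);


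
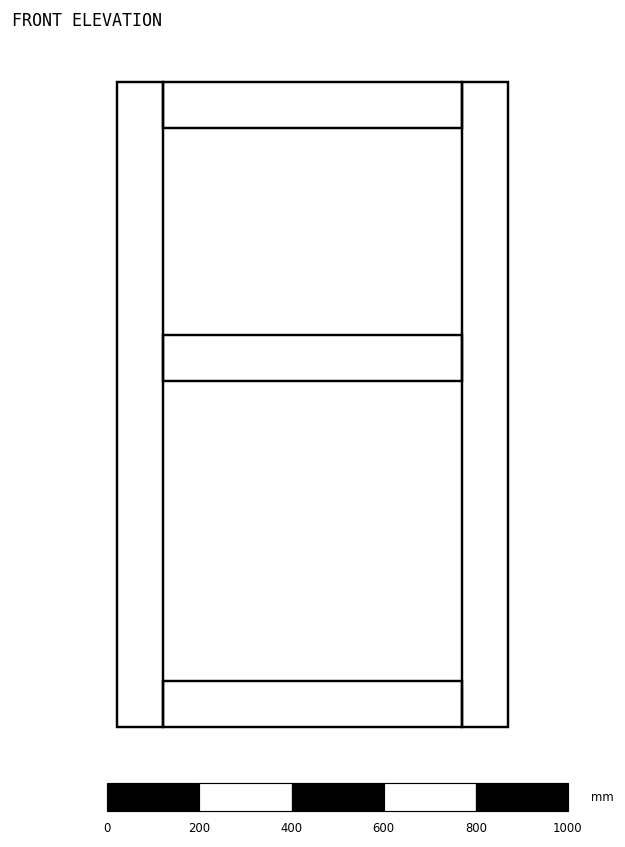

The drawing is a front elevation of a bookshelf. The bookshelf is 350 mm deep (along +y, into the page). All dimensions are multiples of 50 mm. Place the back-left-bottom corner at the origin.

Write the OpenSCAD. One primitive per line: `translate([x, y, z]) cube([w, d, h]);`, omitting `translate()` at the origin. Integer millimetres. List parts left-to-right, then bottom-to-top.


cube([100, 350, 1400]);
translate([100, 0, 0]) cube([650, 350, 100]);
translate([100, 0, 750]) cube([650, 350, 100]);
translate([100, 0, 1300]) cube([650, 350, 100]);
translate([750, 0, 0]) cube([100, 350, 1400]);


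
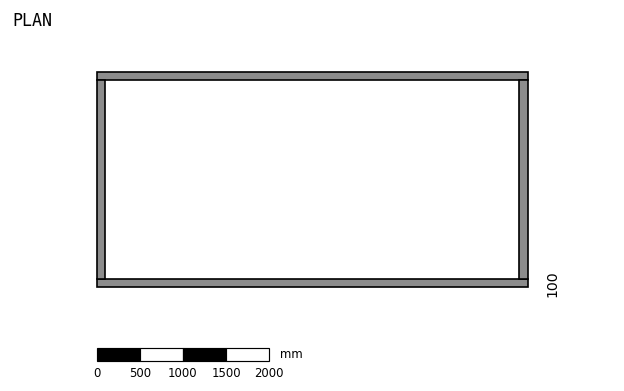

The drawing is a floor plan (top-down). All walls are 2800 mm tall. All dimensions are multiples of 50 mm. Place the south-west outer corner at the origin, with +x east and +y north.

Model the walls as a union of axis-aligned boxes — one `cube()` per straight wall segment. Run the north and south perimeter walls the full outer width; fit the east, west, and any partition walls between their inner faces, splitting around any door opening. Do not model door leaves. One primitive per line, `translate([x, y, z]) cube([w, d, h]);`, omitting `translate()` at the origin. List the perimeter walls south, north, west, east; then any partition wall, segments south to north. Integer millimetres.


cube([5000, 100, 2800]);
translate([0, 2400, 0]) cube([5000, 100, 2800]);
translate([0, 100, 0]) cube([100, 2300, 2800]);
translate([4900, 100, 0]) cube([100, 2300, 2800]);


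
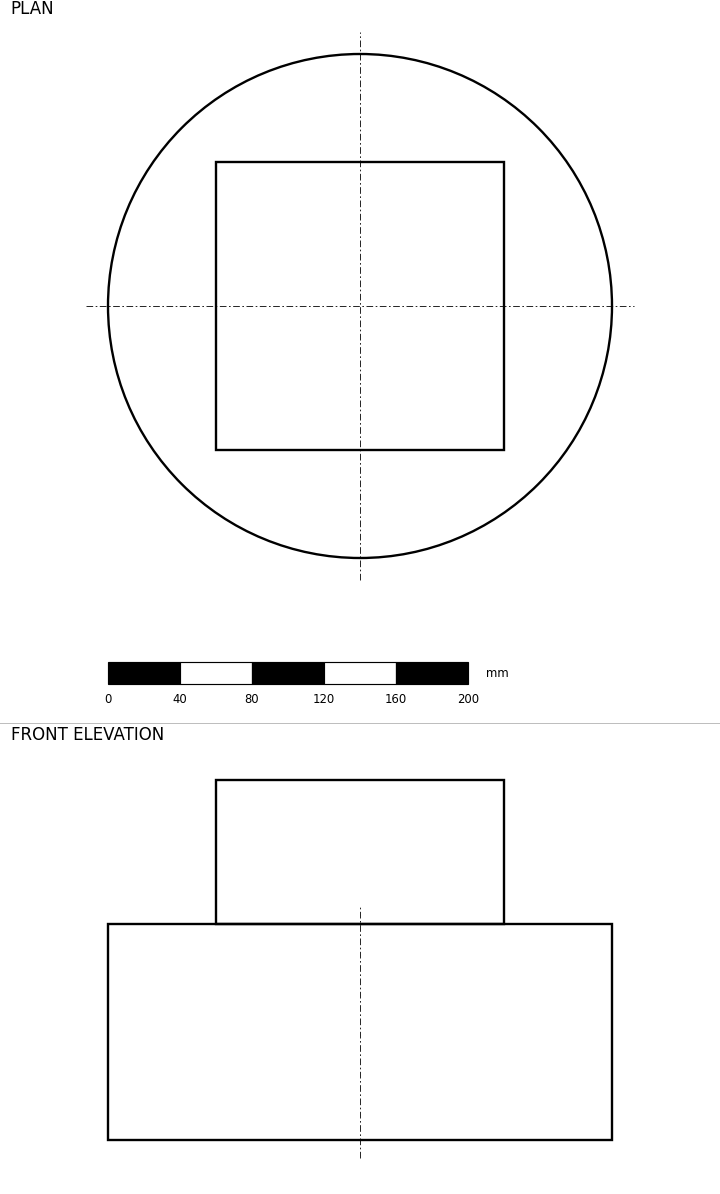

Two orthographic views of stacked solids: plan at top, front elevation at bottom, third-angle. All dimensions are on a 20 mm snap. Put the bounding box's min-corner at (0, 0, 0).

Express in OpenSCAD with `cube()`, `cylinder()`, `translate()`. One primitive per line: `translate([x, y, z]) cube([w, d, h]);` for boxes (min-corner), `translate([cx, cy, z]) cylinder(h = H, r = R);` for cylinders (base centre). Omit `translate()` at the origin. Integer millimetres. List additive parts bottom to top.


translate([140, 140, 0]) cylinder(h = 120, r = 140);
translate([60, 60, 120]) cube([160, 160, 80]);
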